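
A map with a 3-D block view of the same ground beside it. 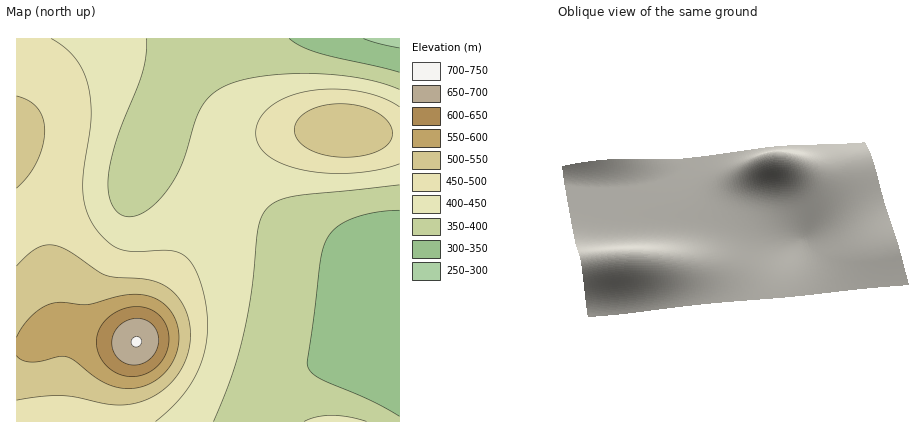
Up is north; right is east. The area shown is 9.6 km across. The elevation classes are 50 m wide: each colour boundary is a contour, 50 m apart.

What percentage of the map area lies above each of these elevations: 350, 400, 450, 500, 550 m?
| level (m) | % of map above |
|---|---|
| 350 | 88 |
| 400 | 63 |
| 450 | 38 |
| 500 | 19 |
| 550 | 7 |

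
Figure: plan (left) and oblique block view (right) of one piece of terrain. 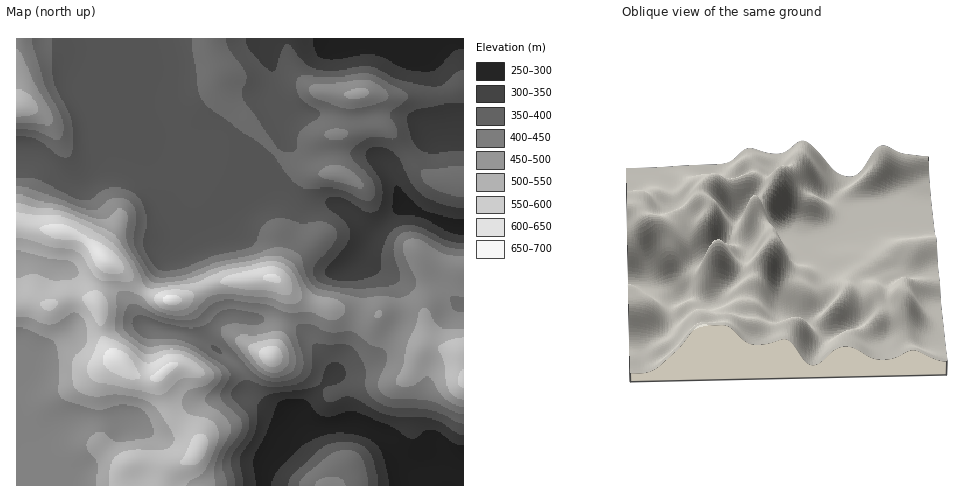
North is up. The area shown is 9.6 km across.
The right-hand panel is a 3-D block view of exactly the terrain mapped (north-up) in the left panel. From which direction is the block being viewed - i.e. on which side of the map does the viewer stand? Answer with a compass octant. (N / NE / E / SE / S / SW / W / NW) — E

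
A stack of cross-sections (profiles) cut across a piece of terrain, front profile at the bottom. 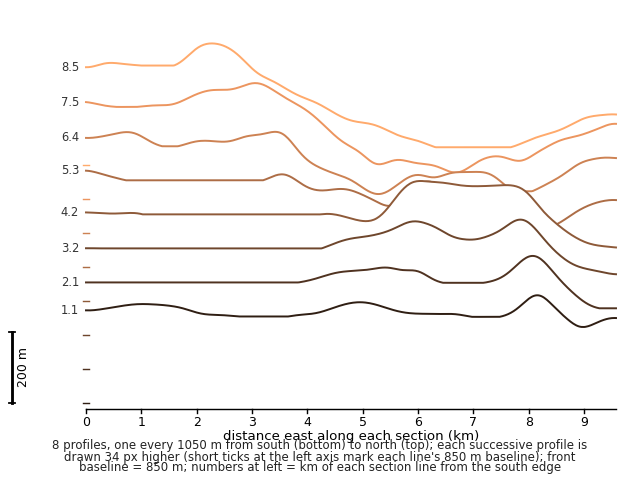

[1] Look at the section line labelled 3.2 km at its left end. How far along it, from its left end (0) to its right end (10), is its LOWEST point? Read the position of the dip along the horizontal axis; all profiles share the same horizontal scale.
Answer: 10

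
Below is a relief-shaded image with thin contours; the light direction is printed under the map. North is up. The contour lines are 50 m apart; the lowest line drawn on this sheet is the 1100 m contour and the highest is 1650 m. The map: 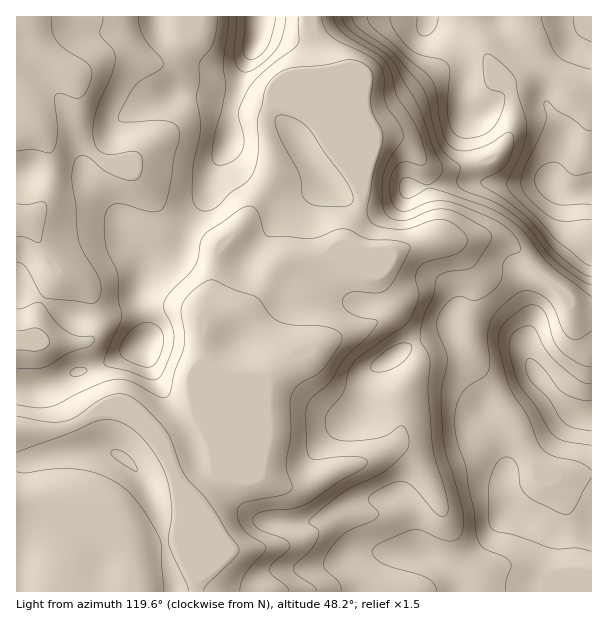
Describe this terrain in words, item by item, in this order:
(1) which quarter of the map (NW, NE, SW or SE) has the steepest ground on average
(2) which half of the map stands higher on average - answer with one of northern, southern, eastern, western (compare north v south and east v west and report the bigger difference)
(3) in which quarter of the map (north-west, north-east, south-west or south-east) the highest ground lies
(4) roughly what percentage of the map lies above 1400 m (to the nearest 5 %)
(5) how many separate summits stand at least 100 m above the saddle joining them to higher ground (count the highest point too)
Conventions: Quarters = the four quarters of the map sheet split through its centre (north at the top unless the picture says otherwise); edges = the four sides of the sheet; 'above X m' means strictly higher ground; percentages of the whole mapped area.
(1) The north-east quarter is the steepest part of the map.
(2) The eastern half stands higher on average than the western half.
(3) The highest point lies in the north-east quarter of the map.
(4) Roughly 20 % of the ground is higher than 1400 m.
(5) There are 3 summits with 100 m or more of prominence.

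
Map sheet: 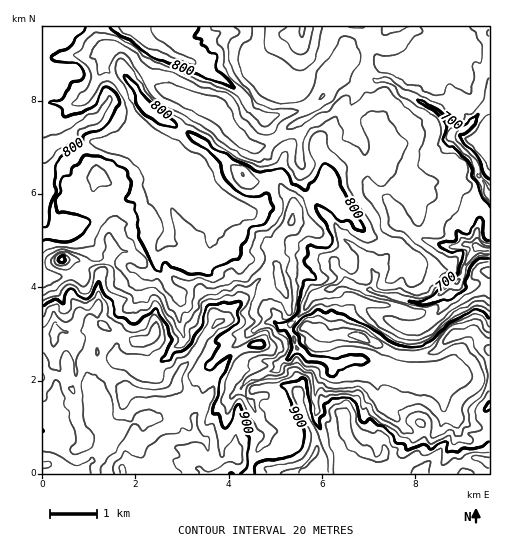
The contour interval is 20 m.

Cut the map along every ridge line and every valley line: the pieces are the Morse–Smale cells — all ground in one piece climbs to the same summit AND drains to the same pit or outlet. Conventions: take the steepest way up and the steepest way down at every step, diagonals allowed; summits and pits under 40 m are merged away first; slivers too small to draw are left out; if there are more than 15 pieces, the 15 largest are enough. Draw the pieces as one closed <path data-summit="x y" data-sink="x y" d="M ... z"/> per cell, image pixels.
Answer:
<path data-summit="55 329" data-sink="477 247" d="M489 26l-156 0-5 10-6 22-13 14-9 16-11 6-8-3-6-5-5 1-23 33-12 12-6-4-13-17-47-17-11-7-33-38-5-2-16 1-6-11-1-11-55 1 0 206 15-3 22 0 10 9 5 9-1 8-14 20-37 1 1 197 206 0 5-19 13-14 3-7-13-19-6-13 5-5 9-1 5-4-2-19 7-3 4-8 10-4 7-9-6-24 9-8 9-15 8-8 29-11 18 7 7 0 5 3 19 3 20 6 11 0 10-3 8-7 1 2 0 10-7 11-16 12-14 0-2 2-12 32-4 6-14-5-13-1 12 17 10 28 23 24 8 4 20-1 12-18-2-5 7 7 18 8 20 5 0-205-4-14-11-11-8-11-14-11-10 1-18 6-7 4-13-1-22-19 3-15-8-24 8-37 21-23 10 0 14-6 21-25 15 2 11-8 11 0z"/><path data-summit="344 417" data-sink="477 247" d="M297 348l-8 10-10 4-4 8-7 3 2 19-5 4-9 1-5 5 6 13 13 19-3 7-7 6-7 10-3 17 240-1-1-42-19-6-18-8-5-5-7 16-5 5-20 1-8-4-23-24-10-28-13-17-12-1-11 4-6 0-12-4-11-2z"/><path data-summit="55 329" data-sink="489 196" d="M489 33l-11 0-11 8-15-2-21 25-14 6-10 0-20 21-3 20-6 12 0 7 8 24-3 15 4 5 22 15 9 0 7-4 18-6 10-1 32 31 4 15z"/><path data-summit="127 27" data-sink="477 247" d="M257 26l-158 0-1 11 6 11 16-1 5 2 21 25 17 16 53 21 13 17 6 4 12-12 19-29 8-6-14-11-9-10 1-14 6-18z"/><path data-summit="361 337" data-sink="477 247" d="M348 283l-32 11-26 31 6 22 13 11 11 2 12 4 6 0 11-4 10 0 22 3 8 4 4-6 12-32 2-2 9 1 10-4 13-10 7-13-3-9-11 8-18 2-16-5-35-7z"/><path data-summit="303 27" data-sink="477 247" d="M332 26l-74 0-7 30 0 8 30 27 8 3 6-2 5-4 9-16 13-14z"/><path data-summit="61 260" data-sink="477 247" d="M79 230l-22 0-15 4 1 43 36-1 5-6 10-16 0-6-5-9z"/>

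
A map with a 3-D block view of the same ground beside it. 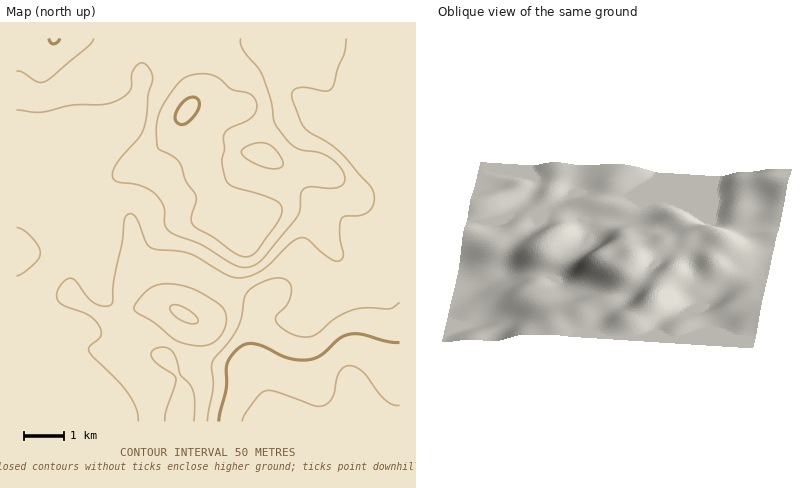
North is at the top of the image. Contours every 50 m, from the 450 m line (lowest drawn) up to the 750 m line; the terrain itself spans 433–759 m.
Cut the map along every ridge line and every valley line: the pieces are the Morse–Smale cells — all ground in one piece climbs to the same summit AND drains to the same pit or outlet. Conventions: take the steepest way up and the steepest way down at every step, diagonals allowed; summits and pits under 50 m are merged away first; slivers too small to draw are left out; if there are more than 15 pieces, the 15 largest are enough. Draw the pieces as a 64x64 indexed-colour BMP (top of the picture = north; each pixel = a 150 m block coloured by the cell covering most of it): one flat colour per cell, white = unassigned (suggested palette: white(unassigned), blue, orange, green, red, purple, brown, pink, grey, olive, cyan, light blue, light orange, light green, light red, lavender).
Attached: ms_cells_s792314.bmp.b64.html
<image width="64" height="64" href="data:image/bmp;base64,Qk12CAAAAAAAAHYAAAAoAAAAQAAAAEAAAAABAAQAAAAAAAAIAAATCwAAEwsAABAAAAAAAAAA////ALR3HwAOf/8ALKAsACgn1gC9Z5QAS1aMAMJ34wB/f38AIr28AM++FwDox64AeLv/AIrfmACWmP8A1bDFAFUiIiIiIiIiIiIiIzMzMzMzMzMzMzMRERERERERERERUiIiIiIiIiIiIiIjMzMzMzMzMzMzMREREREREREREREiIiIiIiIiIiIiIjMzMzMzMzMzMzMRERERERERERERESIiIiIiIiIiIiIiMzMzMzMzMzMzMxERERERERERERERIiIiIiIiIiIiIiMzMzMzMzMzMzMxEREREREREREREREiIiIiIiIiIiIiIzMzMzMzMzMzMzERERERERERERERESIiIiIiIiIiIiIzMzMzMzMzMzMzERERERERERERERERIiIiIiIiIiIiIzMzMzMzMzMzMzMREREREREREREREREiIiIiIiIiIiIjMzMzMzMzMzMzMRERERERERERERERESIiIiIiIiIiIjMzMzMzMzMzMzMxERERERERERERERERIiIiIiIiIiIiMzMzMzMzMzMzMzEREREREREREREREREiIiIiIiIiIiIzMzMzMzMzMzMzMRERERERERERERERESIiIiIiIiIiIiMzMzMzMzMzMzMxERERERERERERERERIiIiIiIiIiIiMzMzMzMzMzMzMzEREREREREREREREREiIiIiIiIiIiIzMzMzMzMzMzMzMRERERERERERERERESIiIiIiIiIiIjMzMzMzMzMzMzMxERERERERERERERERIiIiIiIiIiIiMzMzMzMzMzMzMzMREREREREREREREREiIiIiIiIiIiIzMzMzMzMzMzMzMxERERERERERERERESIiIiIiIiIiIjMzMzMzMzMzMzMzERERERERERERERERIiIiIiIiIiIiMzMzMzMzMzMzMzMREREREREREREREREiIiIiIiIiIiIzMzMzMzMzMzMzMRERERERERERERERESIiIiIiIiIiIjMzMzMzMzMzMzERERERERERERERERERIiIiIiIiIiIiIzMzMzMzMzMREREREREREREREREREREiIiIiIiIiIiIiMzMzMzMzMRERERERERERERERERERESIiIiIiIiIiIiITMzMzMzERERERERERERERERERERERIiIiIiIiIiIiIREREREREREREREREREREREREREREREiIiIiIiIiIiIhERERERERERERERERERERERERERERESIiIiIiIiIiIiERERERERERERERERERERERERERERERIiIiIiIiIiIiIREREREREREREREREREREREREREREREiIiIiIiIiIiIhERERERERERERERERERERERERERERESIiIiIiIiIiIiERERERERERERERERERERERERERERERIiIiIiIiIiIiIREREREREREREREREREREREREREREREiIiIiIiIiIiIhERERERERERERERERERERERERERERESIiIiIiIiIiIiERERERERERERERERERERERERERERERIiIiIiIiIiIhEREREREREREREREREREREREREREREREiIkRERERBERERERERERERERERERERERERERERERERESRERERERBERERERERERERERERERERERERERERERERERREREREREERERERERERERERERERERERERERERERERERFEREREREEREREREREREREREREREREREREREREREREREURERERERBERERERERERERERERERERERERERERERERERREREREREERERERERERERERERERERERERERERERERERFEREREREQREREREREREREREREREREREREREREREREREUREREREREERERERERERERERERERERERERERERERERERREREREREQRERERERERERERERERERERERERERERERERFEREREREREEREREREREREREREREREREREREREREREREURERERERERBERERERERERERERERERERERERERERERERREREREREREQRERERERERERERERERERERERERERERERFEREREREREREEREREREREREREREREREREREREREREREURERERERERERBERERERERERERERERERERERERERERERREREREREREREERERERERERERERERERERERERERERERFERERERERERERBEREREREREREREREREREREREREREREUREREREREREREERERERERERERERERERERERERERERERRERERERERERERBERERERERERERERERERERERERERERFEREREREREREREEREREREREREREREREREREREREREREURERERERERERERBERERERERERERERERERERERERERERREREREREREREREERERERERERERERERERERERERERERFEREREREREREREQREREREREREREREREREREREREREREURERERERERERERBERERERERERERERERERERERERERERREREREREREREREERERERERERERERERERERERERERERFEREREREREREREQREREREREREREREREREREREREREREURERERERERERERBERERERERERERERERERERERERERERREREREREREREREERERERERERERERERERERERERERERFEREREREREREREQREREREREREREREREREREREREREREURERERERERERERBERERERERERERERERERERERERERER"/>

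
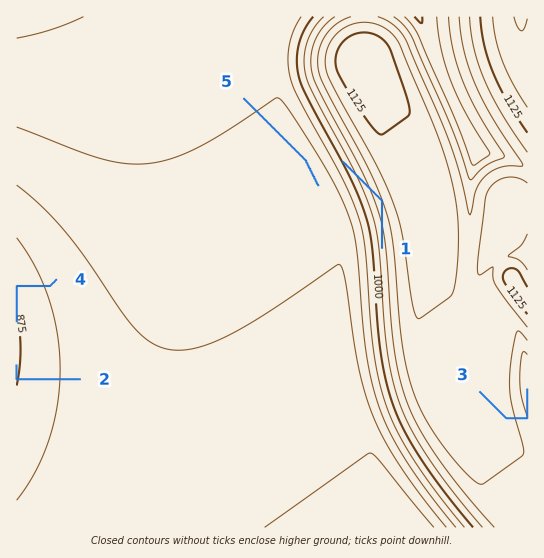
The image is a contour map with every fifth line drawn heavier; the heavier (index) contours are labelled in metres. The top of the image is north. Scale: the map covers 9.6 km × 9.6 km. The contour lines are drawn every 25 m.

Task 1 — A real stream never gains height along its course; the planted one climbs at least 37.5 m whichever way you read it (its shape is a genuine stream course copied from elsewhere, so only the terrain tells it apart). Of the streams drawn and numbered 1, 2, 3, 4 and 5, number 1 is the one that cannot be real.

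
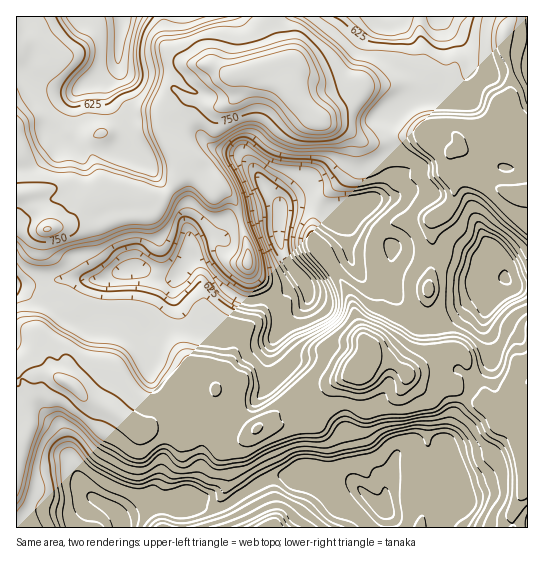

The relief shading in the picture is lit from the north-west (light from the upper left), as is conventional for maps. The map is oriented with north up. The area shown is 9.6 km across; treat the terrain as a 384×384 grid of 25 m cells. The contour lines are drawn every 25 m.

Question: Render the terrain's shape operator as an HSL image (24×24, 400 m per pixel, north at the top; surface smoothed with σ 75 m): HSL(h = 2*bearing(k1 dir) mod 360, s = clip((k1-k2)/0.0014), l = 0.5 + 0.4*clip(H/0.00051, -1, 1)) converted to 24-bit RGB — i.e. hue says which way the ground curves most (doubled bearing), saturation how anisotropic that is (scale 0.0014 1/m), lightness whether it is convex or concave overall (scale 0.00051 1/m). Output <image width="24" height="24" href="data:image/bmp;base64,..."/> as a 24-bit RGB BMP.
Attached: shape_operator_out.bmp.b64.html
<image width="24" height="24" href="data:image/bmp;base64,Qk32BgAAAAAAADYAAAAoAAAAGAAAABgAAAABABgAAAAAAMAGAAATCwAAEwsAAAAAAAAAAAAAN2Zetc5jMD5iap+MeSRcK4NBVeAfZ1EiVGIqanEnjIxOxdFm3ZB6oppLf4dAgUM6XLmLWB9Wq7hrml9qSHtsSTihwHCW5rV1JbS2ytSlNTd5Xio7hUE+eZ4kXGQqWmMjLyQV1tIUAzADV5w+pcZjlThAfEBYh7Bnbx0oPWeCmKyAj3Vwb216JjJMWIY4+tXI0edCk8VpQhxXdSZIrkk90ceFJ32Y03SRMKjEy89FvpI4HlERKTYJYGI5e3JCi1JCdK1/Rmx8m56BhYJ5aE90m0JmOYaU6OaK6b+TZGwpIA0mwm1cXLC41OvmSSC7fdaiOS+uyNTl37Tnv1izlW1MQ0QcedQ9JcZCUKgmLmVLg4Nfj6FhSi9dvMlvTyBHrt+U4r2tWDSVPhNriNuhhbq9kbmzmYTCd4umenGeeZaGVVSy7dbxu5jnnZbijNysTCJb3YVOXjAhGCkMdn0gIFBRc5tMotbBcLCCs5Z5qyCYO3HJjNSsgLW1ZZBqm2uWgXuDgH2DgYZ7OsxXPB3Ry4C8i4GOyXeePy7CrK7fuZHlurDrqsDnG0t2iNXPh7usjHyEkXiClUmoqOneZpi5gWRog9usWRCzwI6fenqFh5SO1MmnBistziyY0ZK5xS+32VZ4bddQHU1vqtxvZX6rhJHUPbKfi022pIeEkX6ZWrmrrpVajlmeps3Dxi2zEB0qzJWHoqjFobfOjtCNXSCtMW6WnWcyLFWm8tnmz6a2LZTqyt3vg0KiglpRUt56GhE41bept3lnf6qZpObjJFbG0HYyeydSVm17RchWlp88clMzwFc6EnsqIB2wiIPj367qSiKp6vHagMHUOVjGmYDc2trxn0ncHidxvqVT0+rogumuSBITcFZHfndjf3d3eYiDYJ10gnBlcI53lbbT5qjrDlJDGGkzSiaF+IZ0v+u4nihTPBASS1oZcqoiOypxrkLQW3Syt34leUAvfXmKh6C5kJDLmaDIo8vSVi2uyaCpd+bAMxQAfFgAhLFlDTNHJQ4X3P+2aRUceD4/jkKEs+J1RqdUYjlYFFw70luO09tHfoRXjLlOOVkNLVgXhXU1j1EoGj0x6OyXMwAY4JFahv61NtzLMQIsarEki/uMky5iVVeWSnaf9OfXmXZNPEJfWYBhJQ4SyqFvlbxRPnAswl9hSXo3MzIc0rM7IohTRQs1b9jw8/vQx/npJgAzwCKzzP/ZSyBoucF1QVuHk3Njw6pPzJaFJkhWdT9yhCdyf93Q5rG7cWTaY1bco01HM09TaN5ELcfLEw5Gjc1zxf+frCBlDgAz2fLbo9zGQSR/2pSVcTheV5BK0MRco4VLeyufKA0gXa1PSJeMvt6YplW2iXaevZHUo5rk8tnkFRh1HIqpYHge3P/AQBZUBg4tyO9pe0AqQF9ELZ2H5rHcMziz9dbvdct8VxRsXl28n+DDgJm9Z5ZegXCFjH+Qf36LgpWlr5rZ8ROvGWa52u7xzf7cMQZFKBIxhM5dxj5mk3InEygLQWcUh6NHLSkP/59vMxprmd/Pk6LFeJVTdbTMk5jUlHDSoszgPZvdLwQk56ebdrrC0/jTjhhfMAMlZ7I2UmYjclsxqsfWopneZ6vCXniMsCy9odKdfrHCTaFveGtDktiZMydSYU0rgZcqVEMfZDQ2eRtwq9GVg8yAuosALAcemjN4u25bkJdPHYQcXZ44V7VcTVd8eyNXXOKGmqKJkHeBmVqWeaOdqMtuSzRcZneJpI63iXWzTCtzpeSTlp58jiFN86OtFxN2NbCxn4zP3srq2urxYerrPpbHQjSkq6jnrLDQjpq4jnywh36NjZyKoUiaWGGgUqnUlZbKyWTPKieM5dy7i3p9dFqk0oCusH3LPGeHXrSNm9OzyeTV1yewPmUaO2JJHXsxkdQhv6Qbfxh80I6NhcyBXjNluaxsEy0JQFceIX5KriLG1G5jrYh+bDhRqZVHu3mfb3/DhMS1pMR3Xm8xhVOI6s7gL1W2ZIWMd4Bnen5nL3J00MRx3M2lW1F1loCK35myI490KG1yUBo+n6w90YFhmJLaqd/nuKjio5HHioOcttauVDujX9faznegjj+HhXKNgYuWg4SbbFyCgX4x1tJGbHyWe46NsdvSumfYIDRxNC6sy+zmorjiZMGroZFQQGEue6cxwIbW2K2ia6DUeClhSLLHiYfYwXTTbrbFrVOul0yT5rN9UKdyUlF6kMmMLUl8k0pSNUmpF1FpzOSdNqJsV03Ez4zYrmrNuHSNOdFWuM1pkjBteLm6YDgvYVYooaw1dkk5V0pysGypm9ttyYlz"/>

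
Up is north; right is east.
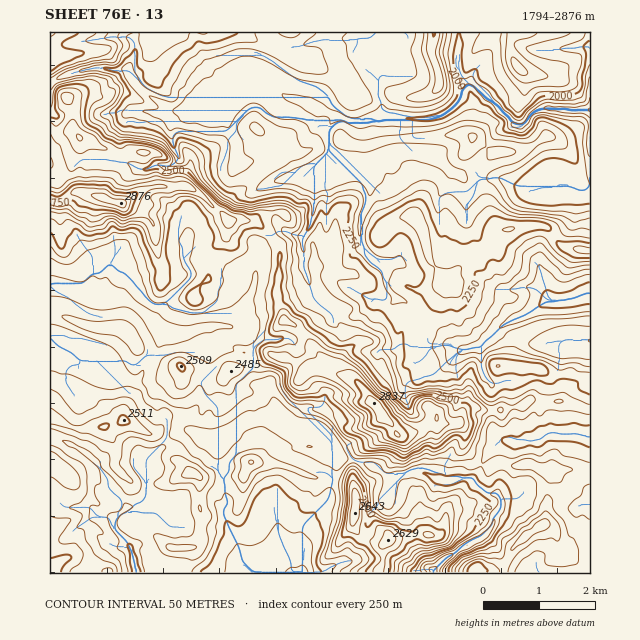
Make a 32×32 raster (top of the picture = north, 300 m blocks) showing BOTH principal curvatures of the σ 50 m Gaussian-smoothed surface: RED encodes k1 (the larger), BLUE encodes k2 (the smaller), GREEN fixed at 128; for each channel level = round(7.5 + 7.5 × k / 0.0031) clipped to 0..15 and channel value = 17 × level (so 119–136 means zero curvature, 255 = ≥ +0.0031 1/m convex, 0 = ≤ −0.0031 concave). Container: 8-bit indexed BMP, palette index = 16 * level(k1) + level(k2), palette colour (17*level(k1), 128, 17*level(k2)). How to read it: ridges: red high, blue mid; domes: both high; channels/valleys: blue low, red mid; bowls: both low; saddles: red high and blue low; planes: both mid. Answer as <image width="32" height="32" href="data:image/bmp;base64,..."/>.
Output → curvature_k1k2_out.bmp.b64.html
<image width="32" height="32" href="data:image/bmp;base64,Qk02CAAAAAAAADYEAAAoAAAAIAAAACAAAAABAAgAAAAAAAAEAAATCwAAEwsAAAABAAAAAAAAAIAAABGAAAAigAAAM4AAAESAAABVgAAAZoAAAHeAAACIgAAAmYAAAKqAAAC7gAAAzIAAAN2AAADugAAA/4AAAACAEQARgBEAIoARADOAEQBEgBEAVYARAGaAEQB3gBEAiIARAJmAEQCqgBEAu4ARAMyAEQDdgBEA7oARAP+AEQAAgCIAEYAiACKAIgAzgCIARIAiAFWAIgBmgCIAd4AiAIiAIgCZgCIAqoAiALuAIgDMgCIA3YAiAO6AIgD/gCIAAIAzABGAMwAigDMAM4AzAESAMwBVgDMAZoAzAHeAMwCIgDMAmYAzAKqAMwC7gDMAzIAzAN2AMwDugDMA/4AzAACARAARgEQAIoBEADOARABEgEQAVYBEAGaARAB3gEQAiIBEAJmARACqgEQAu4BEAMyARADdgEQA7oBEAP+ARAAAgFUAEYBVACKAVQAzgFUARIBVAFWAVQBmgFUAd4BVAIiAVQCZgFUAqoBVALuAVQDMgFUA3YBVAO6AVQD/gFUAAIBmABGAZgAigGYAM4BmAESAZgBVgGYAZoBmAHeAZgCIgGYAmYBmAKqAZgC7gGYAzIBmAN2AZgDugGYA/4BmAACAdwARgHcAIoB3ADOAdwBEgHcAVYB3AGaAdwB3gHcAiIB3AJmAdwCqgHcAu4B3AMyAdwDdgHcA7oB3AP+AdwAAgIgAEYCIACKAiAAzgIgARICIAFWAiABmgIgAd4CIAIiAiACZgIgAqoCIALuAiADMgIgA3YCIAO6AiAD/gIgAAICZABGAmQAigJkAM4CZAESAmQBVgJkAZoCZAHeAmQCIgJkAmYCZAKqAmQC7gJkAzICZAN2AmQDugJkA/4CZAACAqgARgKoAIoCqADOAqgBEgKoAVYCqAGaAqgB3gKoAiICqAJmAqgCqgKoAu4CqAMyAqgDdgKoA7oCqAP+AqgAAgLsAEYC7ACKAuwAzgLsARIC7AFWAuwBmgLsAd4C7AIiAuwCZgLsAqoC7ALuAuwDMgLsA3YC7AO6AuwD/gLsAAIDMABGAzAAigMwAM4DMAESAzABVgMwAZoDMAHeAzACIgMwAmYDMAKqAzAC7gMwAzIDMAN2AzADugMwA/4DMAACA3QARgN0AIoDdADOA3QBEgN0AVYDdAGaA3QB3gN0AiIDdAJmA3QCqgN0Au4DdAMyA3QDdgN0A7oDdAP+A3QAAgO4AEYDuACKA7gAzgO4ARIDuAFWA7gBmgO4Ad4DuAIiA7gCZgO4AqoDuALuA7gDMgO4A3YDuAO6A7gD/gO4AAID/ABGA/wAigP8AM4D/AESA/wBVgP8AZoD/AHeA/wCIgP8AmYD/AKqA/wC7gP8AzID/AN2A/wDugP8A/4D/AMeWtdizs4WUpIR2d4eXlaPEoqP1k5Jw0On51ZR2paa2haeGhYGltujYp3WHh4eHg+a0pefIs7ezgJGj94SFp4WnlJaltbeWdZW2hJaHh4d2g/fS19fU+ffFoKGl98ellpa1hISVhod3tseTt3Z3h5aDxvOCgpWU15a3gKV01nSGhqeVppSVhXS0hHTGdXaGp3K1+GKFuKS3trWRpnXGhoaGuZWD2KSm1+fGk+h1dae4tPXWs4GkgnKRo5SmZLaWhseXk7WVdYXGt4SE6OfGp4Z1oKBwxYKDlaaz5+b3x6ank4F1toWEo7Z1doaEpYaGl4SCxdbHx7SS5oSEc4OWl5a019fHxufXdIWGhYaXhnVzcdfWxfj11ub4hIOFhYODhKd1hZbJdpWUlpendYaFk6Skg6P4tqD4xdfk9tSllqbHh4aXhqaElaiFlqaWl5HXtpKk9tdywtiV1oSThOe1x4WXlnZ2hYWXt6al2JVzcPm1xef3g5RygoTFkKOElKWnt4aHhnaHpaXptYW3tNT3xMbHx5SllYWmhKXB+tfXtoSFhoWEdpe4hIWGh5aVxKKS14Wk1cWVhaaFg4GUpHJzdYWFxtfXyIZ1hYR1dXaD9/aVdKWmppSGpoanl4Kk5+bFxreXdnWVhIWWtpWGhYXllYSVxpSVhYSXh6eXh4WChJSmhoZ2h3aF16HppZeGhed1haaEhKWUppeoqIeFpZV1hIN2h4eHh4XopoPIhod094SlhabIpbeElqiXhZaXlXS2daWWdoaGdeaFhqaFhXTnhLWWpaSChIa3hpenp5d0hKe3xYWEhGOF93R2lceVdOeSxZa4kMmFhseGh5anlnW09tekgseCpKLndHZ16cXXktawtreAyLa3tpaFh7jn9/iUlqSlptX5tKV0Y/Xmtdb458HG2JGnp8mVl4WXtnSDg5SG4/j498X15PX21nOScJSUg5SntIV1lqaVdaanZHZ2hoWUk4Skg4DEx8VjZIa2knJ1dYaFh4eGl4V1poOFdXeHpZeEdJW09vKg9paFhYanp6aFhIWFhoZ2hbeVuLiWdZazlcfoxsXHtsCnpqWVmJeXp6PZt8e3xsalt8e1x+XIyJOj5oOUY4WUg4R1hLm4lqiWlKSDhYSCkqa3t8WAoNq217DWg6Nyo5KUhnd2lqZ1hXWEp6iTpaaVkKS2kPiwcICg4+nG2NWgxqeFdnaGl4aGdoanqJSntufosJCllbWmucSwgLDAcLaoh4aGh4aFdZant4eHhYd2tdeQtZXH2Me4osf35vihtpeHhoWFdYa3x6iHd4eHhoX2hLOWhPh0hZbDlZSktaOll5iWuKe3ppaVlIaHh4eHdPeVkpeF1aWlpZM="/>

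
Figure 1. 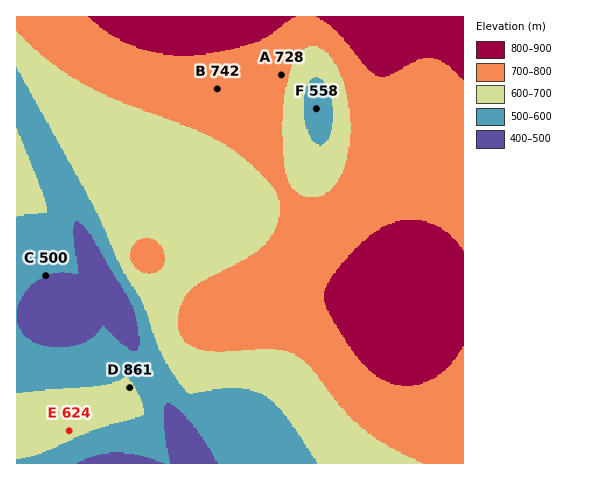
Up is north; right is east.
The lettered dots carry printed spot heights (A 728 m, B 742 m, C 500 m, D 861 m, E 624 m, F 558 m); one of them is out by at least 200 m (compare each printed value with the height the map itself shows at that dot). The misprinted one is D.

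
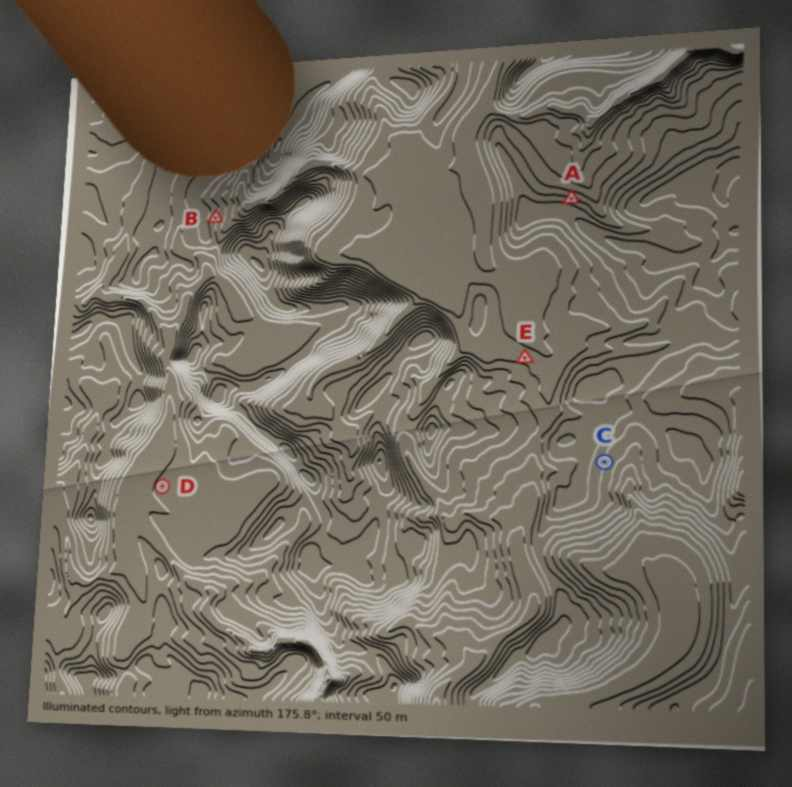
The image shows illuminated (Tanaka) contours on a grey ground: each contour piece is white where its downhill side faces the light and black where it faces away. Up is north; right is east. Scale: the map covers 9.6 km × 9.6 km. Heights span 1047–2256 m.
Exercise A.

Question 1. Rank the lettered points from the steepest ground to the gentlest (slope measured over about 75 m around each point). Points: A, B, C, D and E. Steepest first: A B C E D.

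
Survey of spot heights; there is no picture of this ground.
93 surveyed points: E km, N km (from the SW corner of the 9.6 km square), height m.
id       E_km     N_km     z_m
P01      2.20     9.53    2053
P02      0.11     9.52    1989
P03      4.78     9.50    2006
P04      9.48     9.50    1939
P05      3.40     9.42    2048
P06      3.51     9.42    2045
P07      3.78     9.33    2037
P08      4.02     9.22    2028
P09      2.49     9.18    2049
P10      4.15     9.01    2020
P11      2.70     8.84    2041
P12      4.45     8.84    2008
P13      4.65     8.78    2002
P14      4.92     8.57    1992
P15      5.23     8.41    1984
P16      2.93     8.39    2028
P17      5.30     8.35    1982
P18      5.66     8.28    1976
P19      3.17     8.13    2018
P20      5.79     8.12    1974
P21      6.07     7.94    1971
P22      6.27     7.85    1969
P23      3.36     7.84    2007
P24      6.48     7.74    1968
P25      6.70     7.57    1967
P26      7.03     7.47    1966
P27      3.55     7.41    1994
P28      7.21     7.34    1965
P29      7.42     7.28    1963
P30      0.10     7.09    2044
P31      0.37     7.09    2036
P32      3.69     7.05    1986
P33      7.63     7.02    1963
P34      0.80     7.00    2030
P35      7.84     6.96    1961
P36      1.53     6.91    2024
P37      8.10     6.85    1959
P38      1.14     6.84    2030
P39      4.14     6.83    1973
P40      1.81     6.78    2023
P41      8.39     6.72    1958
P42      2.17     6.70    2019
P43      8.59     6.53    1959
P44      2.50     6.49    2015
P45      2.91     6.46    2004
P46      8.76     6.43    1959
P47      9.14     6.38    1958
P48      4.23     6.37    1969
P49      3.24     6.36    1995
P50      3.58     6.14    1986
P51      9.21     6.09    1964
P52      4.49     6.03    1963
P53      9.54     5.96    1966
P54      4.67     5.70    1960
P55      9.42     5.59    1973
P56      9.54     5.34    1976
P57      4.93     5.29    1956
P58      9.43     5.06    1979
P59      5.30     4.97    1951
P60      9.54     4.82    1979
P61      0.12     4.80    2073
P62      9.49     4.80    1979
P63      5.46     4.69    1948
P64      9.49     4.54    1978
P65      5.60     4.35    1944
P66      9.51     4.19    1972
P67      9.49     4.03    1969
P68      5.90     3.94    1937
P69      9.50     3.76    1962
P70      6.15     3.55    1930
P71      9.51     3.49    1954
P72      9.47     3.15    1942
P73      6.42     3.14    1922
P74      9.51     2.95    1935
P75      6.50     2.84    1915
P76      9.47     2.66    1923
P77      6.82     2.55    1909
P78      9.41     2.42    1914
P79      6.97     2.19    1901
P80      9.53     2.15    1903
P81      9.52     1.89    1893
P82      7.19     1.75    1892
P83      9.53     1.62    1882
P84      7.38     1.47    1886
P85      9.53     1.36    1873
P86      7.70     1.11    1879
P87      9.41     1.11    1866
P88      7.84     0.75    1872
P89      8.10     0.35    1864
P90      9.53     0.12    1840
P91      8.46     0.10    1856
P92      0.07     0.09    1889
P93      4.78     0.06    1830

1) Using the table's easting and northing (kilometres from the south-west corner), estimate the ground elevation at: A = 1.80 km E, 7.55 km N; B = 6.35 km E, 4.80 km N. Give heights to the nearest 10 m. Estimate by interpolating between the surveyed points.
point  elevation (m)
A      2020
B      1950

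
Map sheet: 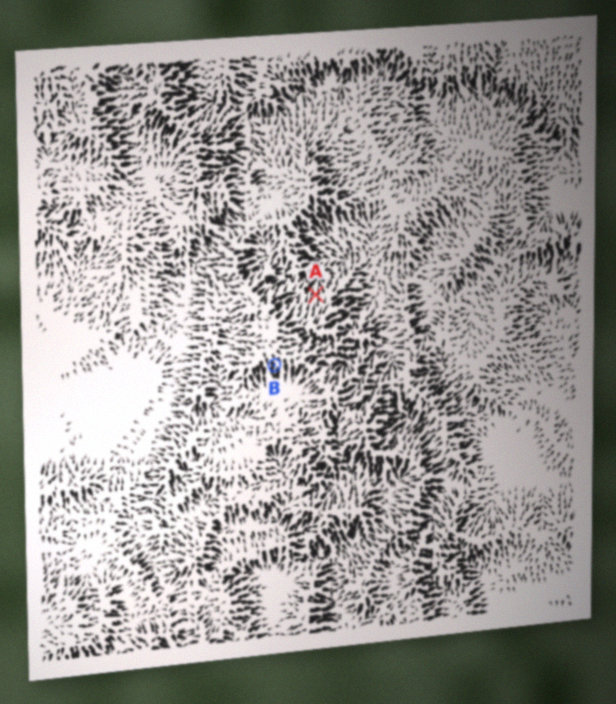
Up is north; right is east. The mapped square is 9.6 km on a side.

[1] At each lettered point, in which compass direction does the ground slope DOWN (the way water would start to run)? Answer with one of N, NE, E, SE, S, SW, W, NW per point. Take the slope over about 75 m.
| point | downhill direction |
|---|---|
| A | N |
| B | S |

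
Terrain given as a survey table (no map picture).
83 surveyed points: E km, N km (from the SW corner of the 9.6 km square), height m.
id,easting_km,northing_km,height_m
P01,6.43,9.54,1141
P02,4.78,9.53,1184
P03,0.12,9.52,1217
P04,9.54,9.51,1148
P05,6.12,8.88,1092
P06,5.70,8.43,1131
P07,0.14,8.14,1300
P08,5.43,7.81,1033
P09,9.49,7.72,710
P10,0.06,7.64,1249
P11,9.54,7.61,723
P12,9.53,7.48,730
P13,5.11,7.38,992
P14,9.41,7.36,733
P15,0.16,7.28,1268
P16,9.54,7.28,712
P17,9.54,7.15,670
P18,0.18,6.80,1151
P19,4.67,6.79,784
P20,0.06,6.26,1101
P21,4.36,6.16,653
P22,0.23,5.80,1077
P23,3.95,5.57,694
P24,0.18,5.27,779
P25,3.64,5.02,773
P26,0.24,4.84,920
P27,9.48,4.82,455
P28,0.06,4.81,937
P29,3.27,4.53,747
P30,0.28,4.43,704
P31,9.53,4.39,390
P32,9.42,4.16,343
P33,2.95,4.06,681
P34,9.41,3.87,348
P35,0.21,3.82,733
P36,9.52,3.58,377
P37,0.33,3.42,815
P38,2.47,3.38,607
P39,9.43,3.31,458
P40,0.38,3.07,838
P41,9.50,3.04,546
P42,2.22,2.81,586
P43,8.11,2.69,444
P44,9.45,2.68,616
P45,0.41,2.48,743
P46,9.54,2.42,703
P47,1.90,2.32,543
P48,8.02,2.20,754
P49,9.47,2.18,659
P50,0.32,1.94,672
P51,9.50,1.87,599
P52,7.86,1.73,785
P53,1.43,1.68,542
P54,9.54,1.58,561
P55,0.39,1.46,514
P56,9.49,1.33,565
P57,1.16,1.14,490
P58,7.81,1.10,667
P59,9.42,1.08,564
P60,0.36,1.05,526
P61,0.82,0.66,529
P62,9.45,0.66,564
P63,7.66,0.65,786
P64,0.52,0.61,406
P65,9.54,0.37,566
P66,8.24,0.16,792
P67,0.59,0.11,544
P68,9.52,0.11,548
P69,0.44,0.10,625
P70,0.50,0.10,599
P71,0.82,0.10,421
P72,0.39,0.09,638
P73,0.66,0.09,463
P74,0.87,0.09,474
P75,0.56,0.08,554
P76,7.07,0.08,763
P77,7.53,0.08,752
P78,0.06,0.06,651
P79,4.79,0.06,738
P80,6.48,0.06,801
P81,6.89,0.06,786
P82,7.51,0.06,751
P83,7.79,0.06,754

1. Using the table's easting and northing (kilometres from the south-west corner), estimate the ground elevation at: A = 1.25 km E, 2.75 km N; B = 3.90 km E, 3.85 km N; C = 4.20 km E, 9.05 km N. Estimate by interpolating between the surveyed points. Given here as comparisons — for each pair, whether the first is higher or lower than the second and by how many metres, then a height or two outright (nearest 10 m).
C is higher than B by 460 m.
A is lower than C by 420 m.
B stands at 640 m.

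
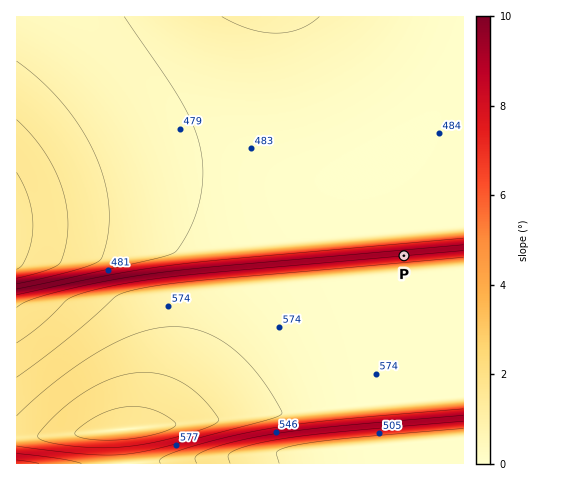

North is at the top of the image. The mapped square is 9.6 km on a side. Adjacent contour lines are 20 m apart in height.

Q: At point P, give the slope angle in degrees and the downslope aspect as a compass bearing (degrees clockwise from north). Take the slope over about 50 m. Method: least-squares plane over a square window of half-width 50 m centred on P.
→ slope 9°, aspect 355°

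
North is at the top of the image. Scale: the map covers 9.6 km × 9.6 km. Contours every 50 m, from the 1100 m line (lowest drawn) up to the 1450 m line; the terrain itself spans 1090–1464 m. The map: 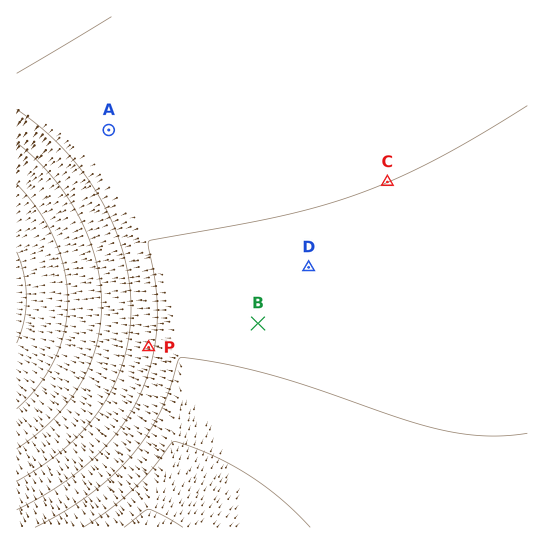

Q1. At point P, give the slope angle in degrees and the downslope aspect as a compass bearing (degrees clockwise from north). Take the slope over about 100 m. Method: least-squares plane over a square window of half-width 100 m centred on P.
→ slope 6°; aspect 280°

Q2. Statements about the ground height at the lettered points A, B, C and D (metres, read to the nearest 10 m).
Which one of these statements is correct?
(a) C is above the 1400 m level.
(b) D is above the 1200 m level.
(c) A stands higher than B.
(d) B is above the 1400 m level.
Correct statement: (b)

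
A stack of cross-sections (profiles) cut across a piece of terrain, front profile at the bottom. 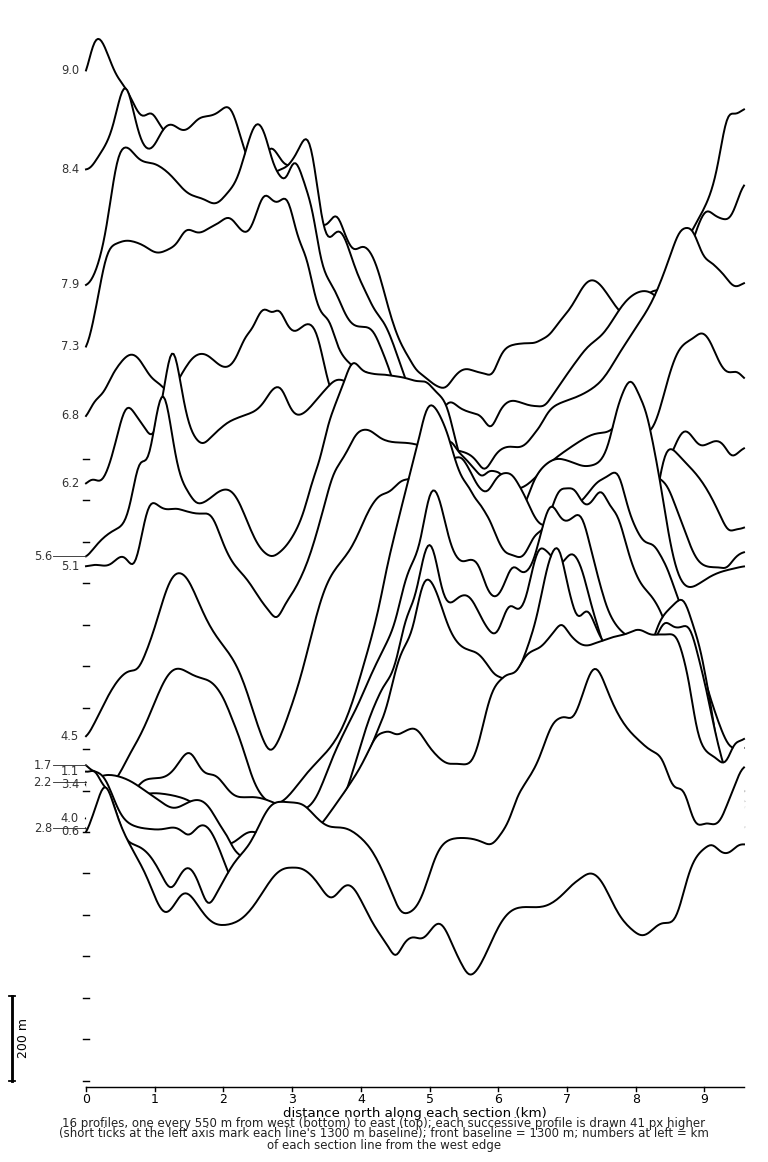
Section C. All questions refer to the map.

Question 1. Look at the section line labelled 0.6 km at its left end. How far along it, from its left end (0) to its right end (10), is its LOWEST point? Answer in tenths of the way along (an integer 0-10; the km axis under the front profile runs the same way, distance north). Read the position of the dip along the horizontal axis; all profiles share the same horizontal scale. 6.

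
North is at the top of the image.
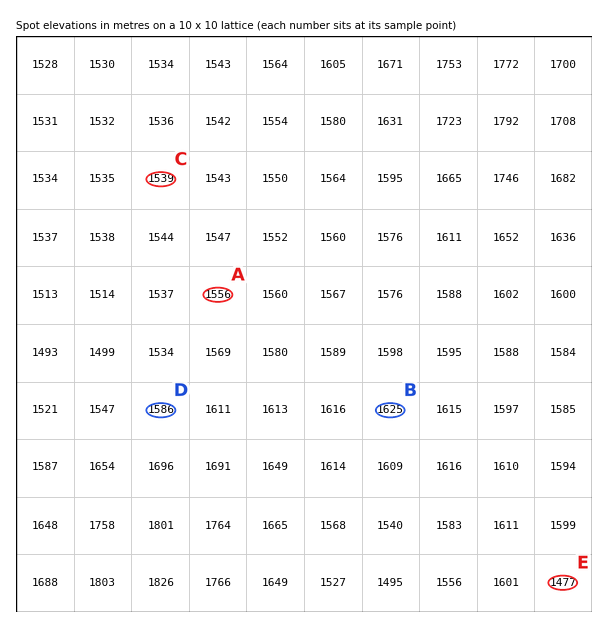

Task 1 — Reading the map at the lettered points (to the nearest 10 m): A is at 1560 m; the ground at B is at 1620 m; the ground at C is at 1540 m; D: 1590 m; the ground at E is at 1480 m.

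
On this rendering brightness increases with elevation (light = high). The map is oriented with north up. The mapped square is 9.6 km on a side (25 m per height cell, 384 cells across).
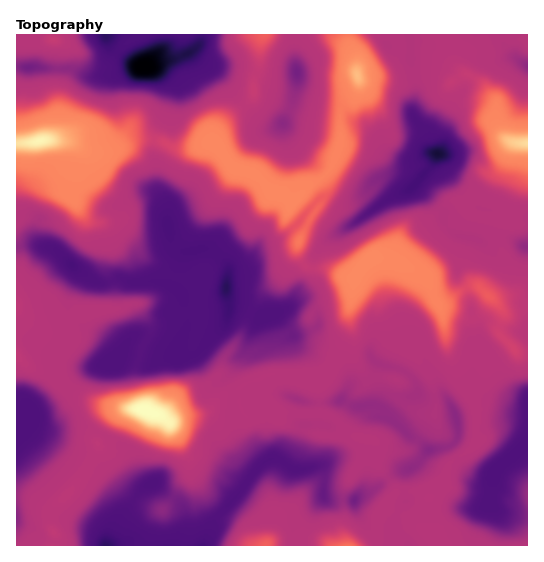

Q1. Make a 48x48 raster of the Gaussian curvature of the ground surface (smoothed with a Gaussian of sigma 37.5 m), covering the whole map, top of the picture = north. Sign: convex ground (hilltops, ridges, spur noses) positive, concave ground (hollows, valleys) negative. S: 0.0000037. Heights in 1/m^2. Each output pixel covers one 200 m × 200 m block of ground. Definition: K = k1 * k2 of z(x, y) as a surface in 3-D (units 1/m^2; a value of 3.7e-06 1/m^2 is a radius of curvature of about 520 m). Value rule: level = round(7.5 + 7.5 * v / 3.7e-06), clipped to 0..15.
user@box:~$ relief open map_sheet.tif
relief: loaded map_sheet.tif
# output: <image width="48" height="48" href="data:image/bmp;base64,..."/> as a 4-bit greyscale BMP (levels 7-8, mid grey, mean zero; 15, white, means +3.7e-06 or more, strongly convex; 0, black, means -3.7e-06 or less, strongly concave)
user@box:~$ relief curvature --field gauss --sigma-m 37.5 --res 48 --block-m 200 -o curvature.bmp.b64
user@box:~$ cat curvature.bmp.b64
<image width="48" height="48" href="data:image/bmp;base64,Qk32BAAAAAAAAHYAAAAoAAAAMAAAADAAAAABAAQAAAAAAIAEAAATCwAAEwsAABAAAAAAAAAAAAAAABEREQAiIiIAMzMzAERERABVVVUAZmZmAHd3dwCIiIgAmZmZAKqqqgC7u7sAzMzMAN3d3QDu7u4A////AHh3eKamd3d4hliJj2d3WYhnd3eIeHh2dmd4dKh3h3Z4d4l2dUd3aFZ3eHeIeGh5h3d3dJmId2p3d3Z4d3d2aHZYd3d3dZmJiXiHd3iIh3+Gd2d3eIh0iDp4h4d3R+iIiJh3iIeHZ2gIeJeIeHaY+g93d4eHaWd3d4h4iHd3eIpIqYh4jXeXZ5lniHeHi4h4eId4d3d3ea+ZiHh3ZmqWRphoZpd3dWiHZ4iHd3d3ZngmeHeHhmd4i3d4h5h4h2qXeIeHd3d4d3ZxWHd3iZh3jGZ3d4eId4eHeHiIZ3h4h3iMV3eHaKh3h1eIh3aXZ3i3d3iKd3dnh3ikiIh3aWdoh3d4iIeImGeYZ3iHZ3V5eKX5dnd4d4h4eHd4d4iIeXd4d4iYh2bB/Iqmgmd4d4d3h4h4iHh4ind3d4i2d0XhnfhWmneHh3iXZ7aIh3h3h3d3edt2d1NoeIOvV3d3d3h3h3iHd3h3Z3d3XlVXdjeZd4eVBHd4iHd4iHd3eIeHd3d3VXd3cv2JZaZ7hnhneId3d3d3d3eHd3h3d3d3dYmIh4eIioaYh3d3d3d4iHd3Z3d3d3h4d4iHeIiHeHm1d3iGd3d4iHh1R4iImHiHiId4iHd4d3eniHjGd3Z3d3iHtoh4eIeHh3ZpmVd3iHhkl4VVlkOId4iZmYh2eHd4d4dohjh3eHiHeIiOdpqYeIiWh3eHh4eId3eHj+V3d4Z3eHqmeIyIeZl4qKeHh3d4ZmiGilF4h2lnZHeXaXiIiIZnYnjIZ3h3iZmEl3eHd32HZsqWiHh1Z3d3d0uHd4iYiHdZZ3d3eId3mJdXWNd3d3eLind3h5V2iYZ4aGZ3eHd4p3UmU5eId4iKR3d4d1qndpmKh3eHiHeFtnXGh5iYiIiGd4d3aRy8mIh4doh3d4hZdZn4dmd5iXiHeIh3WnZ2Vmd3iYiHVI+MdzBklkh3e4uHeHd3eHZ3llR3iYiHS4U3PL+El2y4hyZ4h4d3iHeJjZuYipiIioZ3fAh3l4uIaHhGd4iHd4h4eGeXeFibV3aviXeHdndndom3l3d4d2d4h3h2ZtyWV2WDV3d3d3eId4hlg3d4iHd3iIiohHZoiZuXd1SHaIh5Z3d3qFeHd3d3d3d1t3Z2iVd3mXqVR4d3dXhVaXk4h4Z3d3eHlYh1yFdTlomaiIlnl6Z/mYaIZ3vKRneIqFdDyIdfh3d3ho1YelZaa2iXt3j7R3d3d1eYmIiKd4d4toh4i3V2mHdHl4hWZ3iFioiIjKt4d7x4d3Wodnd4hE12eHd4h4mJiGd2V6hHd4V3d2WWVfxndmuHVniLp4d4d5Z1ZlZnd4Z4h3h7VYuZd3eKeniEV2ZoiYd7qIh3l4ZXiHZaiFF3eHe9aWaIh7yGCHJYhoRXeIemeIi3lHd3h3RmZ92SYHd1r96Jd65Hd3n2d32otHd3d3d4doqHh6R0nqhEdnw4Z3a1imVod4iHd3h3dId3efNmV4x3qTp4d3VXmHeYh3eHd3eHeId6dKjneHVYiExpm2d3WKuGh4h3d4eHdw=="/>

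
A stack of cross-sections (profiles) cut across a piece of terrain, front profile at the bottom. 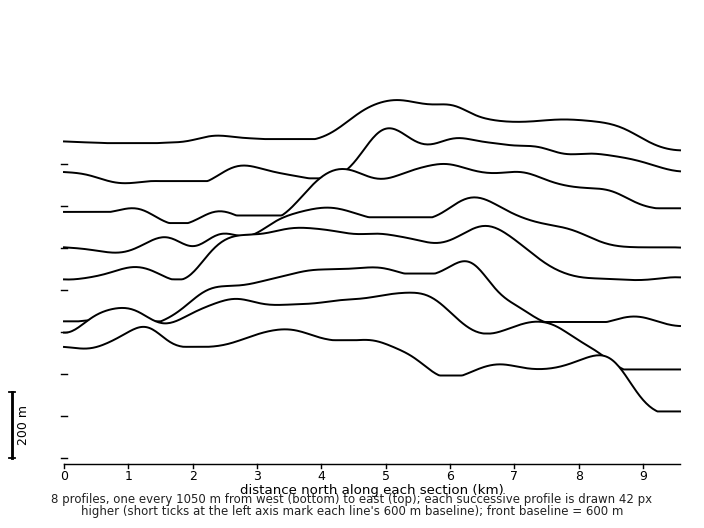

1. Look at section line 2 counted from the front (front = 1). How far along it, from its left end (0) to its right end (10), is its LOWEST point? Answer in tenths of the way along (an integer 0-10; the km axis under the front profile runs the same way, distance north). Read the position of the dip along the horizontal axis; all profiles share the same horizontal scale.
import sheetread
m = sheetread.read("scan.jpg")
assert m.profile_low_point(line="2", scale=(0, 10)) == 10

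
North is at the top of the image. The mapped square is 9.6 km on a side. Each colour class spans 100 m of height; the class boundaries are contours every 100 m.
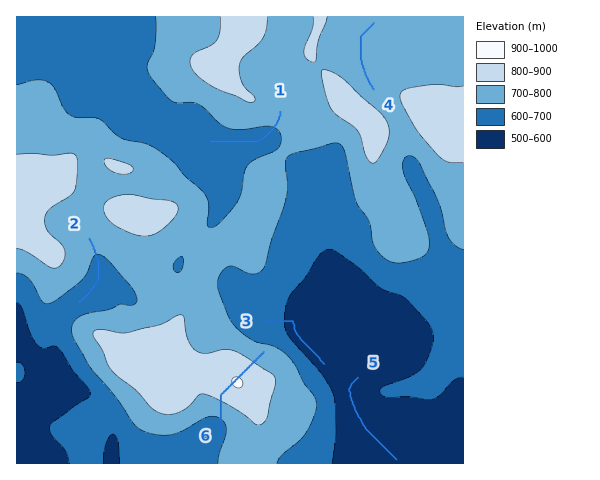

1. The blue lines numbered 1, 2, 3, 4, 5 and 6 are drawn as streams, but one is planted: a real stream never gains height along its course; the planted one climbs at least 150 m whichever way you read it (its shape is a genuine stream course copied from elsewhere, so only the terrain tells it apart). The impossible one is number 6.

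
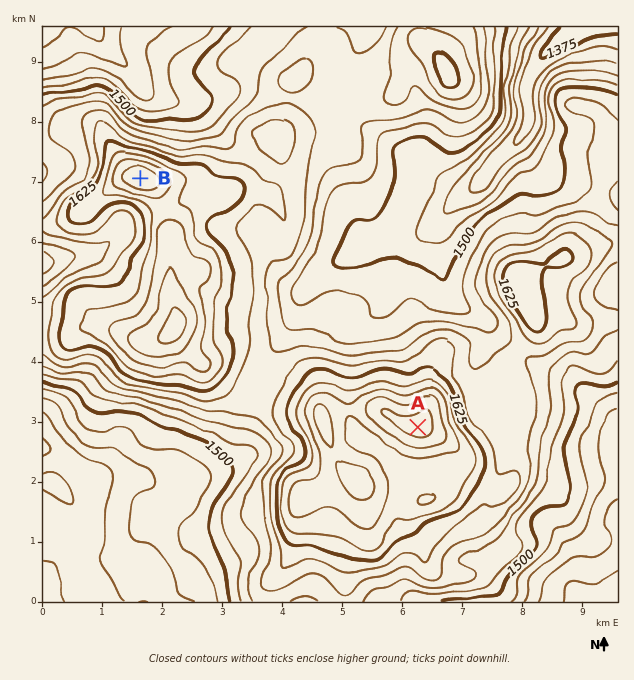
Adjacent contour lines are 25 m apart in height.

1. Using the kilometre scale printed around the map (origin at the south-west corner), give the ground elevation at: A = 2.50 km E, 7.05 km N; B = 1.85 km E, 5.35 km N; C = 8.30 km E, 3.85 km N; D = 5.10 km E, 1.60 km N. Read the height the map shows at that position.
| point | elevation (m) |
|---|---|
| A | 1640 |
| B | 1680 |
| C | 1560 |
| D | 1685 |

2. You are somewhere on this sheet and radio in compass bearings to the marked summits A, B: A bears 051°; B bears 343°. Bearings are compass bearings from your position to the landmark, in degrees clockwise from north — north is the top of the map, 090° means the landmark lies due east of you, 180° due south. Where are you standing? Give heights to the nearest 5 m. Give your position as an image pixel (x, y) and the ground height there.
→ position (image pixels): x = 256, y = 558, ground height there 1550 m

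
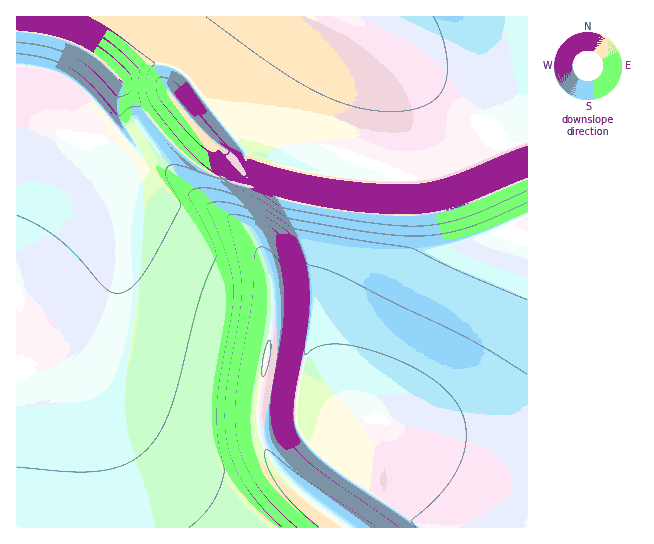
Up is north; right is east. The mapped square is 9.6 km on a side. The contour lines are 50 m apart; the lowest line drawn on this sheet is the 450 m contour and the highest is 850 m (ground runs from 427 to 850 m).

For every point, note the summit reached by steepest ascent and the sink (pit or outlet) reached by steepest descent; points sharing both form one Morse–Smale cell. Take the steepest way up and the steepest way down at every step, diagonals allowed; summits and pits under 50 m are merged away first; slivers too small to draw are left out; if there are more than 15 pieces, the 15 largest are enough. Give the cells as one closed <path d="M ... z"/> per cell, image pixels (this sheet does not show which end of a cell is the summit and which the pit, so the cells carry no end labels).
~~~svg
<path d="M29 32l-13 1 1 495 511-1-1-310-16 7-10 7-16 31-21 52-21 41-24 36-10 12-18 13-5 3-8 0-61-31-51-11-2-8 9-58-2-33-8-24-14-24-30-21 0-18 5-12-19-8-18-12-34-36-33-44-23-22-28-16z"/><path d="M346 16l-329 0-1 15 35 5 27 9 27 19 16 17 12-9 17-8 7-1 13 2 11 6 11 11 19 27 32 37 4 9 8 0 48 16 47 6 10-28 8-35 3-17 0-39-8-24-6-8z"/><path d="M527 179l-76 30-44 7-49-3-59-9-17-4-15-9-26-6-16-6-6 12 0 18 30 21 14 24 8 24 2 33-9 64 6 4 37 6 20 7 51 27 8 0 13-8 25-26 24-39 51-111 6-7 23-11z"/><path d="M354 20l-2 1 11 13 6 17 2 46-8 41-12 39-9 0-39-6-54-18-2 2 1 7 26 34 13 5 50 10 70 5 44-7 34-12 43-19-1-37-9 2-16-6-39-22-41-34-43-41z"/><path d="M157 63l-24 9-12 9 2 4 38 48 26 26 18 12 18 8 4-8 0-10-7-14 15 9 11-1-1-5-34-41-19-27-11-11-11-6z"/><path d="M223 149l4 12 0 10-3 6 2 3 43 11-21-29-2-7-11 1z"/>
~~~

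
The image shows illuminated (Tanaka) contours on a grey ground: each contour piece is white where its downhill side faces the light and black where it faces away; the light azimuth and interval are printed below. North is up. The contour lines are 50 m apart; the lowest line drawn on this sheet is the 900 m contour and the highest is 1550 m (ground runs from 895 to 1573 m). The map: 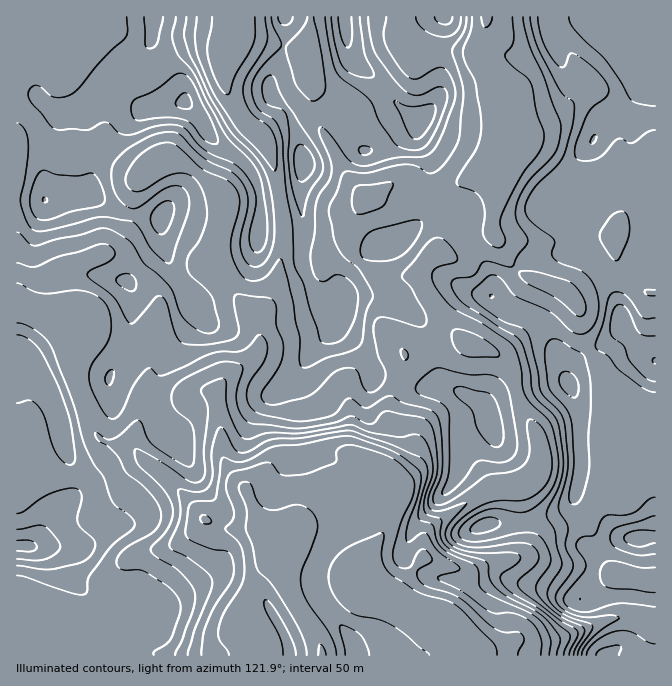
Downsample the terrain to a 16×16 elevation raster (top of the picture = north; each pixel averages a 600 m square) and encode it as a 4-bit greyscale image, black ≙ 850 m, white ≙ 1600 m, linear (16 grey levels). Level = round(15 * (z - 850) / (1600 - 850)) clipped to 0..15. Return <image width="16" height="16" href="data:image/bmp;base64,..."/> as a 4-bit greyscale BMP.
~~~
<image width="16" height="16" href="data:image/bmp;base64,Qk32AAAAAAAAAHYAAAAoAAAAEAAAABAAAAABAAQAAAAAAIAAAAATCwAAEwsAABAAAAAAAAAAAAAAABEREQAiIiIAMzMzAERERABVVVUAZmZmAHd3dwCIiIgAmZmZAKqqqgC7u7sAzMzMAN3d3QDu7u4A////AHeHUzIyIja8iIdjIiIkesypdlMSI0eKzamHQyIzaZrNmXZjMzN4icuYd3ZlVnqay5iIZ5mImpzMmJiImqiYnM2HiambuZq7vZmqqqupmqq7qquru6qZq7vMu6q7mZmru7y6vLy7uZrMzM3au83Jms3M3cm73LmbzczNqbvbuZzd"/>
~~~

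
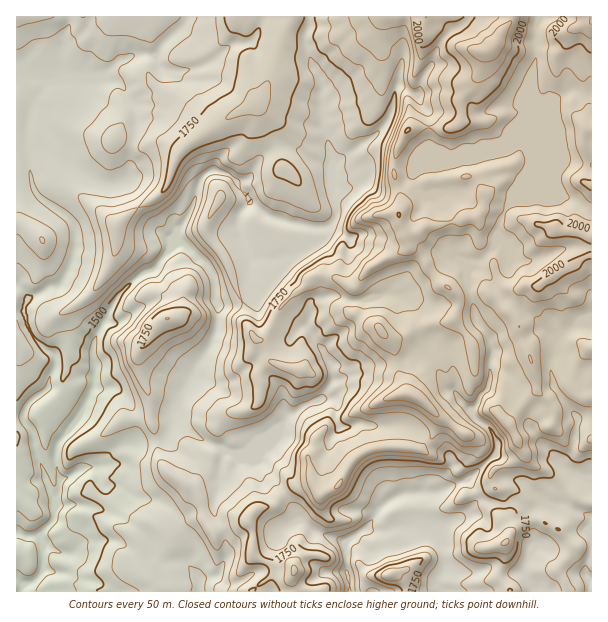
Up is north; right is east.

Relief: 1360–2140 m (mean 1720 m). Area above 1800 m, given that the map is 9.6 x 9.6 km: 29.6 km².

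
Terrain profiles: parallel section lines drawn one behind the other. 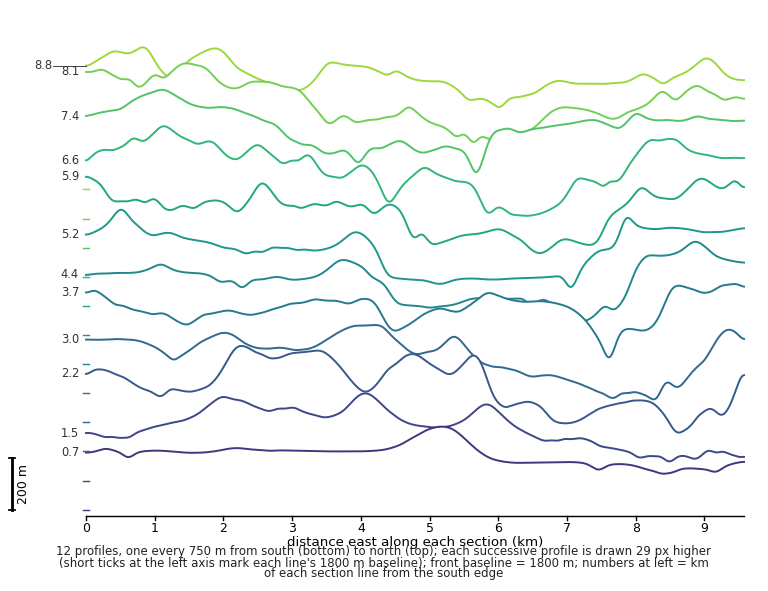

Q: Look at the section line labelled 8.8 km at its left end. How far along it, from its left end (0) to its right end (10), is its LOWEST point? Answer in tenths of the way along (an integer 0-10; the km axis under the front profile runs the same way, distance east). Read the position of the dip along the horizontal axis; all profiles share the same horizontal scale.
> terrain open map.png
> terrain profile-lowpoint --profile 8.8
6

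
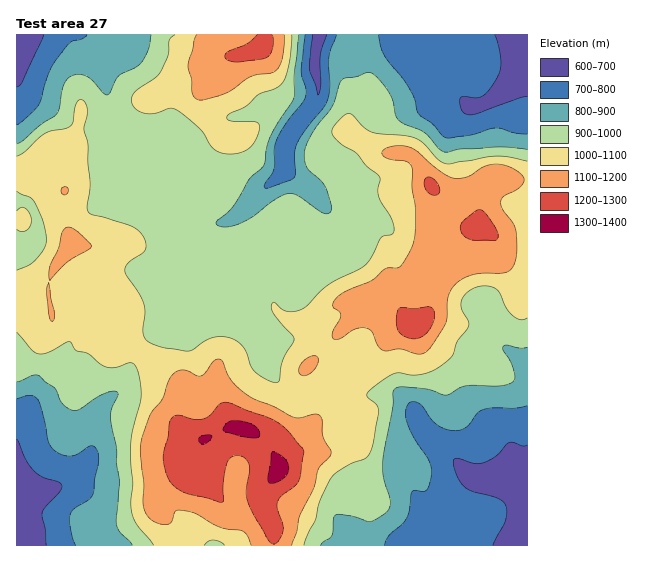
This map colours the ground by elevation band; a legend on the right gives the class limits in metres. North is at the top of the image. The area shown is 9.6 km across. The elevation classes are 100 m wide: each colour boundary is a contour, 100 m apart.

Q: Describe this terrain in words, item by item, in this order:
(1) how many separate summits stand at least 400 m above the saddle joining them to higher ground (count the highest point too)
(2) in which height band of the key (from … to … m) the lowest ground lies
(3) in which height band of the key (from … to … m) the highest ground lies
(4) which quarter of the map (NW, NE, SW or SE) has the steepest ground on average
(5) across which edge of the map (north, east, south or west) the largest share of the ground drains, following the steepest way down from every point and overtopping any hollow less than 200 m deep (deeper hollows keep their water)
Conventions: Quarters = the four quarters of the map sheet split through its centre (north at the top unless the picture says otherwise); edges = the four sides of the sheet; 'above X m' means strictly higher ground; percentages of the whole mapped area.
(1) There is 1 summit with 400 m or more of prominence.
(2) Between 600 and 700 m: that is the band holding the lowest ground.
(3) Between 1300 and 1400 m: that is the band holding the highest ground.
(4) Slopes are steepest in the north-east quarter.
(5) The largest share of the runoff leaves by the northern edge.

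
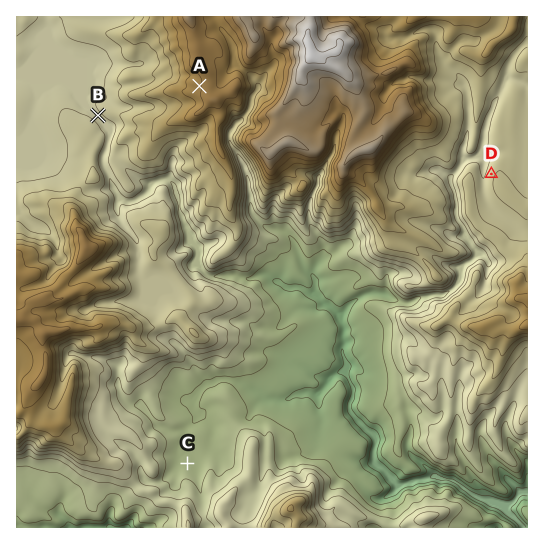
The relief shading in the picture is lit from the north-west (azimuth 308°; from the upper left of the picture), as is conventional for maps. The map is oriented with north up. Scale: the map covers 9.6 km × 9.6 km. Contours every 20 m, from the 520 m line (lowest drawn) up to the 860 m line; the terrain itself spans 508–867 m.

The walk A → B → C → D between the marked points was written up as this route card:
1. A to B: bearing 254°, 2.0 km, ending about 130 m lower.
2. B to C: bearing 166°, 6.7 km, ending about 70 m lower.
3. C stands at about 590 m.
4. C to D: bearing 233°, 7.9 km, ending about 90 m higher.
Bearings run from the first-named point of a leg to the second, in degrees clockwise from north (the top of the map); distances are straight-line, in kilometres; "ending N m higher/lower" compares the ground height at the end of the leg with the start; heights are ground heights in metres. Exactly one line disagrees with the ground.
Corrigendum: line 4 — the bearing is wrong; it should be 046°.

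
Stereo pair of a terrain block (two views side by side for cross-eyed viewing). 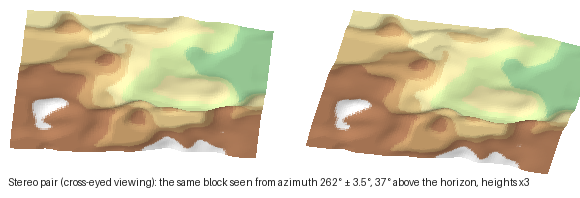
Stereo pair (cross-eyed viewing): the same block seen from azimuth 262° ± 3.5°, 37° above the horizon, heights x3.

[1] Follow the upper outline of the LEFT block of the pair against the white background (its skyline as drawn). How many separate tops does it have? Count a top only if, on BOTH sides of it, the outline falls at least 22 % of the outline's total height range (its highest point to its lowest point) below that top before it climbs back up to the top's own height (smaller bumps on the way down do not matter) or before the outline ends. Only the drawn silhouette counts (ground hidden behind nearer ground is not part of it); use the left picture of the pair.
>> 0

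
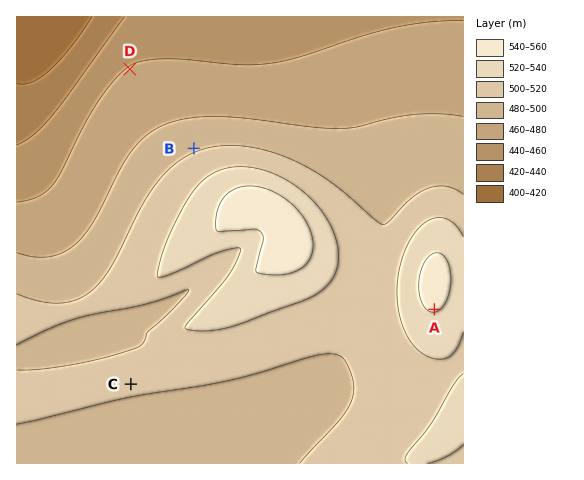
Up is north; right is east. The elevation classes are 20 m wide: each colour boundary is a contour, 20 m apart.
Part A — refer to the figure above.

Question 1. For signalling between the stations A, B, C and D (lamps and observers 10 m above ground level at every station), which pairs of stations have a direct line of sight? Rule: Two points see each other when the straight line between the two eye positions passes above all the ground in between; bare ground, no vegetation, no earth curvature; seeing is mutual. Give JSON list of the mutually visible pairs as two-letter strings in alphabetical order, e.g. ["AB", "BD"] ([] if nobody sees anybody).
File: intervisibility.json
["AC", "BD"]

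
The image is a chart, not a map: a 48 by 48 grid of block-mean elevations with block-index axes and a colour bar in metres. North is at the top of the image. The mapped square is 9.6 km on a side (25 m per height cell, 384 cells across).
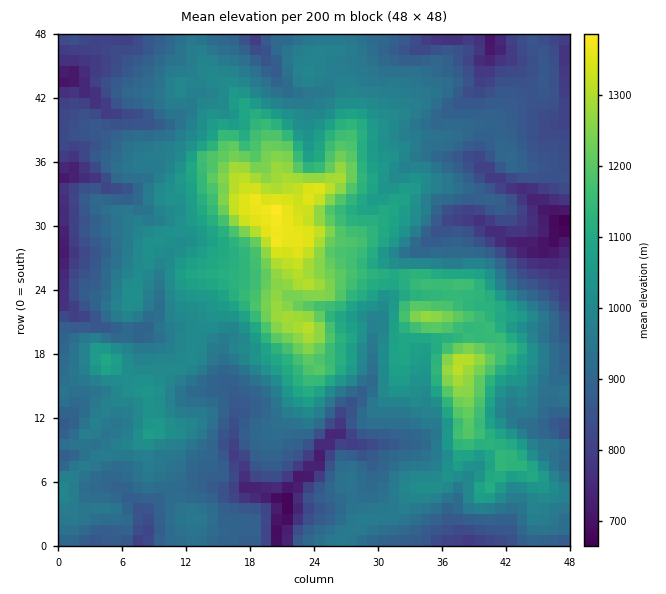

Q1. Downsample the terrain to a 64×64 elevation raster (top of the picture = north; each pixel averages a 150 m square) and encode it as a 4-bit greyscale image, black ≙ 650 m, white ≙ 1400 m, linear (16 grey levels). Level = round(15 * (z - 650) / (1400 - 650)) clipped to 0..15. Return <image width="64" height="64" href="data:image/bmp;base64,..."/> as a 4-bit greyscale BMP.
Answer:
<image width="64" height="64" href="data:image/bmp;base64,Qk12CAAAAAAAAHYAAAAoAAAAQAAAAEAAAAABAAQAAAAAAAAIAAATCwAAEwsAABAAAAAAAAAAAAAAABEREQAiIiIAMzMzAERERABVVVUAZmZmAHd3dwCIiIgAmZmZAKqqqgC7u7sAzMzMAN3d3QDu7u4A////AFVUREVDNFVVZlVVVVQhFFVmZmZVVVVURDMzMzREVVVUVlVUVVQzVWZmZVVVVCETVVZmZmZVVVREQzNEREVWVVVmZVVVVTNFZmZlVVVUIRNFVVZmZmZlVVRERERERWZmZWZmZmZVRFVmZmVVVVQxEjRFVmZmZmZlVURVVVVVZ2ZlZmZmZlREVWZmZVVURDEBI0RVZmZmZmZlVWZmZmZndmZ3ZmZlVERVVmVVREMzIQE0RVVmZmZnd2ZVZ4h3Zmd3dndlVVVVVVVVVVRDIhERETRVVmZVZmd3d2ZnmYd2d3d3d2VVVVVmVVVVVEQyIiIRI0VWZlVWd3d3dmeJmHeIiHZ3ZlVVVmZmZVVVVDI0RDESNFZmVVZnd3eHd4mZiJmHZmZmZVVWZmZmVVVUM0REQyEjVmVVVWZmZ4iHeJqZqYdlRWZmZmZmZmZVVVQzRVVEMhNVVVVVVmZmeIh4mqqYdlVVVmZmZndmZlVVQzRVVVRDEkVURFVVVmZ4mYiaqYdmZWZmZmd3d3ZmZlVDNFVVVVQiNDM0RFVVZomqmamZh2ZmVmZmZneIh3d2ZUNFVVVVVTIiM0REVVVWiruqmYh2VVRFVnZmZ4iIh3dlREVVVlVWUyI1VVVVVmZ5u6mYdmVUQ0VWdmZneIh3d2ZURVVWZmZlM0VmZmZmZom7qYdmZlVEVVZnZmd4h3ZmZlREVVZmd2VDRWZmZmd3iruph2ZmVVVVVWd3d3iHZmZlVERVVneIdlREZmZnd3ebzLmHZnZlVmVVZnd3iIdmVVVVRVVWeJmHZURWd3d3eKvMuod3dmZmZmZmZ3iIh2ZVVVVVVWeJmZh2ZVZ4iId5vMy6h3d2ZmZmZmd3eIh3dmVVVVVmd4mqqYh2VXiIh4rN3LqYiHdmVVZneIh3d3d3dmVVVmd4mau6qYdleIiIis3cy6mIh2ZVVmeJmId3d3d3ZlVmeImaq7uph2Z4mYiKzd3MupiHZlVWZ4mYd3d3d3d2ZneImZq7uqmYZniZiIrN3dy6qYd2VVZniId2ZmZ3d3Znd4iaq8y6qZhmeJmYmavMy7qph3ZVVWd3ZmZVZnd3dmd3iau8zcupmHZ4mZiZmquqqqmHZlVVVmVVVVVmZ3d3ZneJvMzd26mYdniZmaqqqqqqmHZlVFREREVVVWZ3d3d3eJq83d3bqYh2eJqru7uqqqmId2VUQzNFZnZlVnd3eIiJq83d3cqZiHd4m8zMy7uqmZiHZlQzNFVnd3ZWd3eIiJmrzczLuqmYd3ebzMu7qqmZmHdlQyNEVWd4dlZ3iIiJmrvMy7u7upmId5qqqqqpmpmHZlRDI0VVZ3h2ZniIiJmqq8zMzMzLqpmIiZqqqqqqmHZVRDMjRFVneHdniIiZmaqrzM3d3MuqmZmZqqqqqqmHZURDMyNERWZ3d2eImZmZqqvM3d3Mu7qqmZqqqqqqmHZURDMzI0RFZnd3d4iZmZmqq83d3cy7uqmZmZmIiIiIdlQzMyISNEVWZ3d3eImZmaqrzd7dzLuqmYd3d3ZmZnZlQzIiIhI0RVZneHd4iJmZqqve7u3Lu6qph2ZVVVVVVVQyIREiEjRFVmd4h3eIiZmqvO7u7ty7u6mYdlVVVVVEMiERERITNFVWZ3eId3iJmqvN7+7u3Lu7qpmHZURVVEMiIiIRERNEVWZnd3eIiImavN7u7u7tu6qqmYh2REREMiIzIiEAIzRVVmZ2d3iImave7u/u7dy6qZmZiHZUMzMiMzMyIQAjRFVmZmZneImave7u/+7ty6qZmZmYh2VDMzNEQzIRESNEVmZlVnd3iZrN7u7v7u7cupmImZiHZURERFVEMhEiI0VVVUVneIiJqs3u7u7u7u3LqZiImIdmVVVVVUMiIjMzREQzRWd3iImrzd7u3d3u7ty6mIiIh3ZmVVVDMiIzNCIjM0VVVneIibvN3d3N3d3d3cqZh3iId2ZVQzMzNEREERIjVmZmZ3iZq83d3M3cy7zNypmHd3d2ZVRDM0VUREQiI0VWZmZmeJqrvNzMzcupq8zKmIh3d2ZVRDNFVVRERDI0RVVmZmZ3iru8y7vMy5iavLqYiHdmZVRDNEVVVEREMzNEVWZmZ3eJqry6q8zLmJq7upiHd2ZVVUREVVVERERERERVZmZmd3iJq6qru7qIiau6mId3dmZlVUVVVURERDRERFVVVVVnd4mqmau7qIiJqqqYh3ZmZmVVVVVURERDNERERERERVZ3iJmJqqqYd4iaqpiHdmZVVVVVVVREQzM0REQzM0RVZmeIiImamYd3d4mZiHd3ZlVVVVVVVEREMzNEMzNERVZmZ3d4iZiId3d3eIiHd3d2ZVRVVVVURERDMzMiNFVVZnZnd3iZh3dmZmZ3d3d3d2ZmVERERUREREMjMiNFVVZmd2Z3eIh3ZlZmZmd3d3dmZmZVREREREREQxIiNEVVVWZ3d3d3h3ZlVmZmZ3dmZmZmZmVEM0RERERDERIzREVVZnd3d3d3ZlVWd3d3dmZmZmZlVVQzNERERDMhIjM0RVVWZmd3d2ZlRWZ3d2ZmZmZmZlVVRDIzM0REMyIiMzREVVZmZ3dmZlRFZnd3ZmZmVVVVVVRDIiMzREQyMzMzRERFVWZndmZVREVmd3d3ZmVVRERFVEMyEjNERDIzMzM0M0RVVmZmVVQ0VWZmd3ZmZVVEMzNEMzISM0REMkRDMzMzRFVWZmVVVDRVVWZmZmZlVVRDMiIjMRIzREMz"/>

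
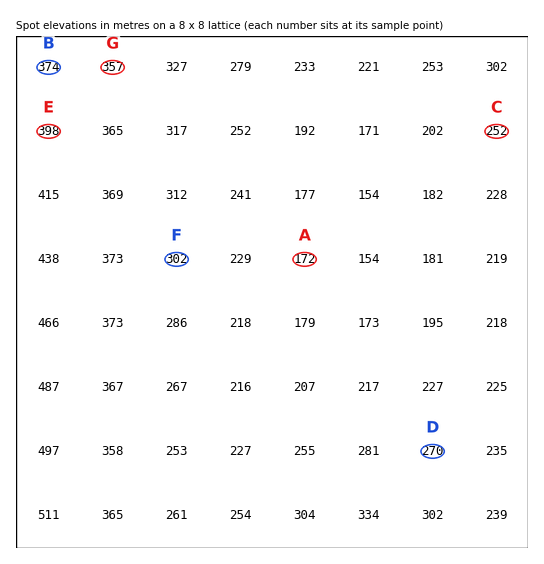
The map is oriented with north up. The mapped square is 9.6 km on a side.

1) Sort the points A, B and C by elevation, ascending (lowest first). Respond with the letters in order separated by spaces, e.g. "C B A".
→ A C B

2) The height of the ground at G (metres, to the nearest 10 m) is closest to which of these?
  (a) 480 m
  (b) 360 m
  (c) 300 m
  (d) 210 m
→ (b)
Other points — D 270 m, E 400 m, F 300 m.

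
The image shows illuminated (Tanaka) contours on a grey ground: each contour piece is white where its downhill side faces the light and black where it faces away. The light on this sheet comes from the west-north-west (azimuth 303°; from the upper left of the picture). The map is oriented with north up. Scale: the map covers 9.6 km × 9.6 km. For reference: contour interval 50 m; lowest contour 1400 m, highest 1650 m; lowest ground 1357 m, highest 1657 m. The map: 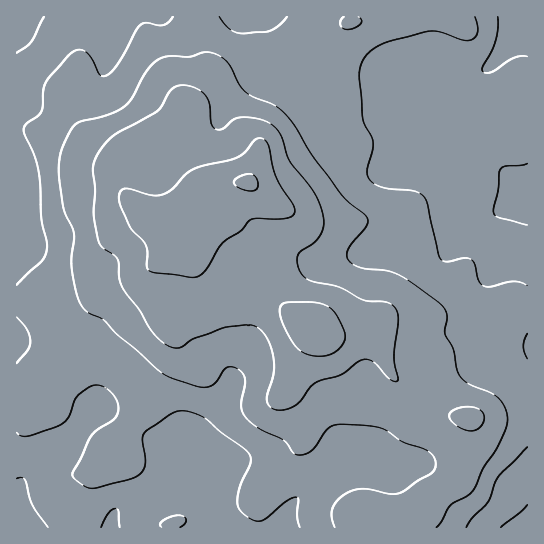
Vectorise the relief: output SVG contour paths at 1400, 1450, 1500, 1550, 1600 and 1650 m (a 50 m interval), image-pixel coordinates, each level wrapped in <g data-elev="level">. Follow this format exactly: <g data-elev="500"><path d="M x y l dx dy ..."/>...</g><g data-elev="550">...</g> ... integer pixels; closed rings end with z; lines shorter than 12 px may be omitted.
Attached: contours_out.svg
<g data-elev="1400"><path d="M101 527l8-14 6-5 4 3 1 16"/><path d="M501 527l19-14 7-8"/><path d="M17 478l5 0 3 1 7 26 16 22"/><path d="M527 225l-29-8-3-2-2-4 5-21 1-16 2-5 5-3 15-1 6-1"/><path d="M527 56l-6 0-7 2-23 14-5 1-3-2 0-5 8-14 5-11 2-12 0-12"/><path d="M44 17l-13 25-14 11"/></g><g data-elev="1450"><path d="M180 527l5-4 1-4-3-3-5-1-7 2-8 4-3 4 2 2"/><path d="M466 527l6-9 16-16 7-20 4-7 28-28"/><path d="M17 433l4 3 6 0 31-10 10-8 7-19 7-7 8-5 5-2 7 1 5 3 10 12 1 6-1 7-4 6-15 9-7 7-19 38 2 4 8 7 7 3 5 0 36-9 9-4 4-5 2-7-3-24 3-7 29-20 8-1 11 2 14 6 14 14 23 16 6 6 0 10-9 18-3 12 0 10 3 6 10 8 10 2 6-4 20-16 10-4 1 4-1 17 3 9"/><path d="M527 359l-4-13 4-12"/><path d="M17 317l10 13 3 12-2 8-11 13"/><path d="M527 286l-6-4-7-1-23 6-6-1-6-5-4-16-4-6-6-1-16 4-7-2-4-6-10-49-4-8-10-6-25-2-10-3-9-5-3-7 6-31-1-6-8-14-2-8-3-41 2-8 3-8 8-8 12-7 43-12 11 0 24 9 9 0 5-3 2-6-3-14"/><path d="M173 17l-4 5-6 3-17-2-5 2-6 7-16 30-12 13-4 1-3-1-11-21-6-4-5 0-9 5-23 27-3 8-2 21-3 5-12 8-2 6 10 25 4 15 3 48 6 23 0 9-5 11-25 24"/><path d="M287 17l-8 8-9 6-27 2-6 0-7-4-11-12"/></g><g data-elev="1500"><path d="M436 527l6-6 8-15 17-10 6-5 10-23 14-19 10-26 0-9-3-9-10-10-25-11-10-9-2-6-4-20-8-15 2-19-2-5-4-5-28-22-15-9-12-3-25-3-12-7-2-6 1-5 18-24 2-4-1-4-26-24-28-37-17-30-11-14-11-8-20-8-8-5-7-7-11-22-11-9-11-2-16 5-19-1-9 2-7 4-8 8-14 27-7 8-16 9-33 9-7 8-8 18-3 13 0 17 5 31 10 23-3 32 7 33 8 13 17 9 14 14 40 35 13 8 27 9 9 1 9-4 8-12 4-4 6 0 6 3 4 4 2 5-4 26 3 10 14 13 26 13 11 13 7 1 8-3 5-5 14-19 5-3 8-1 27 2 13 2 20 13 23 8 8 6 3 8-3 8-32 22-11 1-28-5-9 1-10 5-7 7-4 8 0 8 3 9"/><path d="M344 17l-3 4-1 4 3 4 4 1 8-2 6-4 0-5-3-2"/></g><g data-elev="1550"><path d="M465 430l10 0 7-5 2-8-4-7-6-3-9 0-8 2-7 4-1 4 3 5z"/><path d="M277 410l8 0 9-4 7-5 8-12 6-6 26-8 17-13 5-2 10 1 17 18 5 3 3-1-4-24 4-34-1-10-3-7-5-3-26-3-23-13-27-6-10-5-5-10 0-11 3-4 12-7 6-7 4-10 0-10-3-12-6-12-25-34-10-26-5-7-7-4-20-5-10 1-14 11-8 0-4-5-2-21-4-9-12-7-8-2-7 1-8 5-12 19-44 25-10 10-8 12-3 12 2 21-1 23 4 28 4 6 15 11 2 5 0 16 4 10 16 21 14 22 14 13 7 3 7-1 13-9 33-11 23-2 5 1 6 4 8 13 5 19 0 12-7 20 0 7 3 6z"/></g><g data-elev="1600"><path d="M311 355l10 1 8-1 7-4 6-5 3-5 0-6-7-17-7-9-10-6-15-1-23 1-3 4 0 7 7 19 11 16z"/><path d="M186 277l9 0 7-3 7-8 13-22 18-13 10-11 7-2 28 1 6-2 3-3 0-8-17-28-4-11-4-21-6-7-4-1-4 2-10 12-8 6-35 8-10 4-7 5-12 14-10 5-12 1-24-6-4 0-3 2-1 4 0 7 10 23 17 21 1 7 0 13 1 4 6 3z"/></g><g data-elev="1650"><path d="M244 190l9 1 4-2 1-7-4-7-4-1-5 1-11 6 0 2 2 3z"/></g>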